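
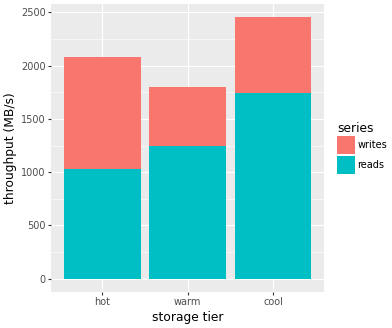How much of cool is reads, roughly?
≈ 1500

reads top ≈ 1500, bottom ≈ 0; segment ≈ 1500.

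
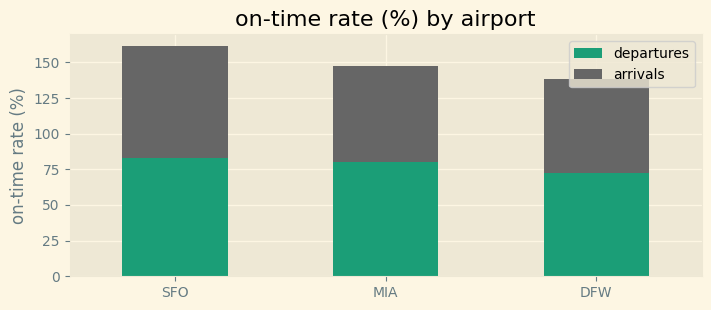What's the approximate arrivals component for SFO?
≈ 80

arrivals top ≈ 160, bottom ≈ 80; segment ≈ 80.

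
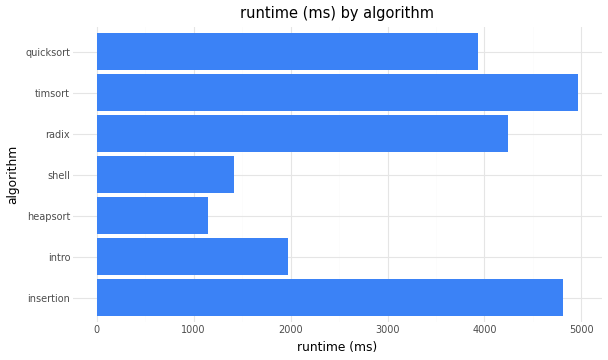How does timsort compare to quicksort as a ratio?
≈ 1.25×

timsort ≈ 5000, quicksort ≈ 4000; 5000/4000 ≈ 1.25.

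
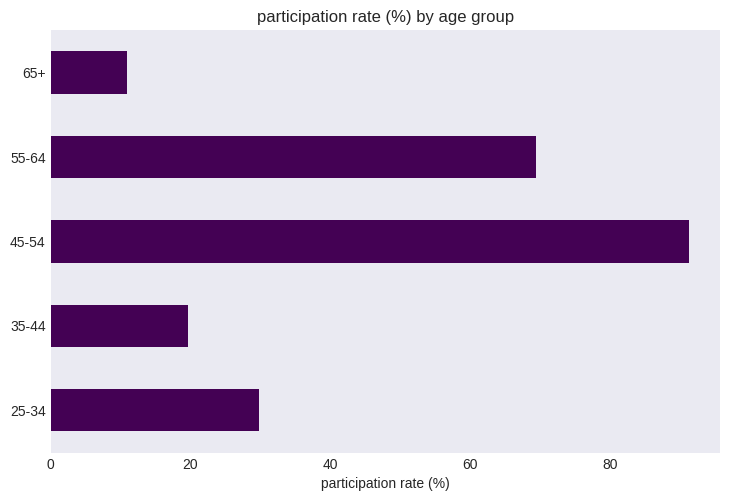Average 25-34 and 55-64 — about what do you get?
(30 + 70) / 2 ≈ 50.

≈ 50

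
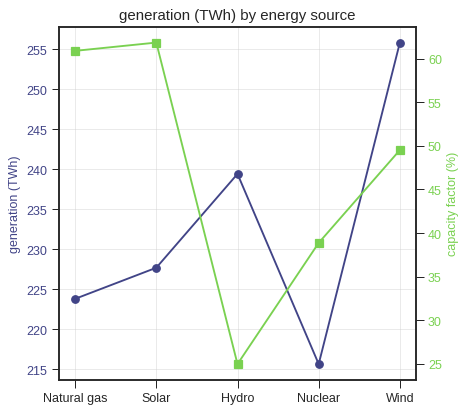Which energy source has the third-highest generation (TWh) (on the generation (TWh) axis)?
Solar

Top 4 (on the generation (TWh) axis): Wind ≈ 255, Hydro ≈ 240, Solar ≈ 230, Natural gas ≈ 225.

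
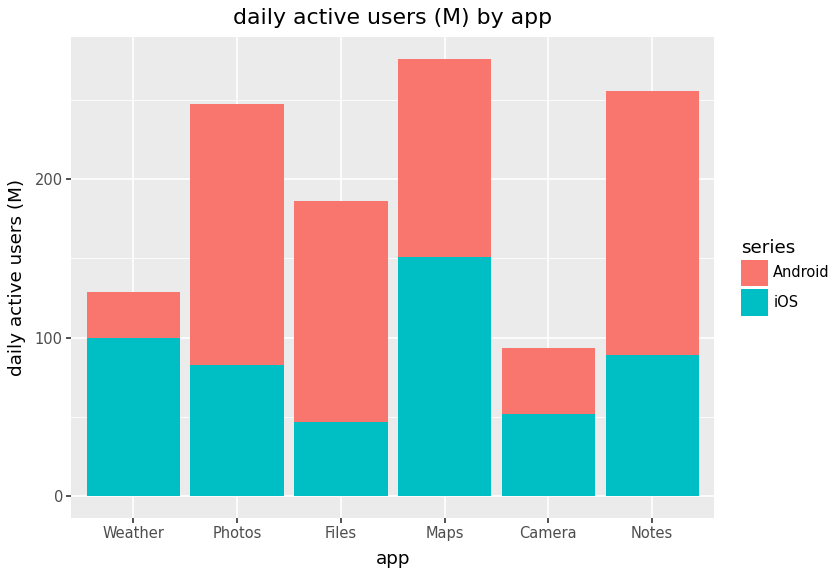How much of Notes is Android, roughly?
≈ 150

Android top ≈ 250, bottom ≈ 100; segment ≈ 150.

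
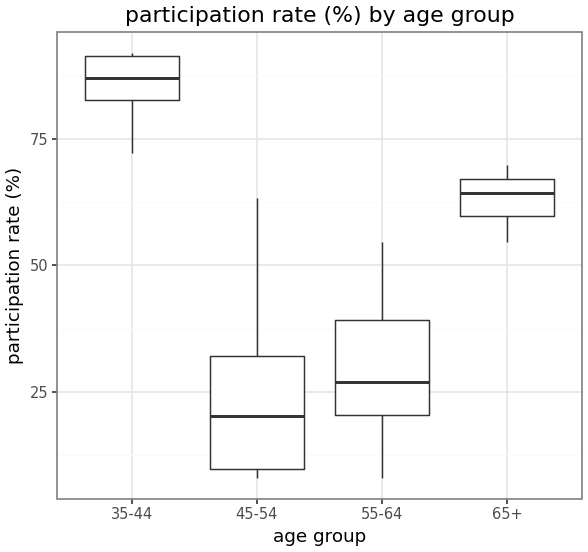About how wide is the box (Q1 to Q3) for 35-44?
≈ 10

Q3 ≈ 90, Q1 ≈ 80; IQR ≈ 10.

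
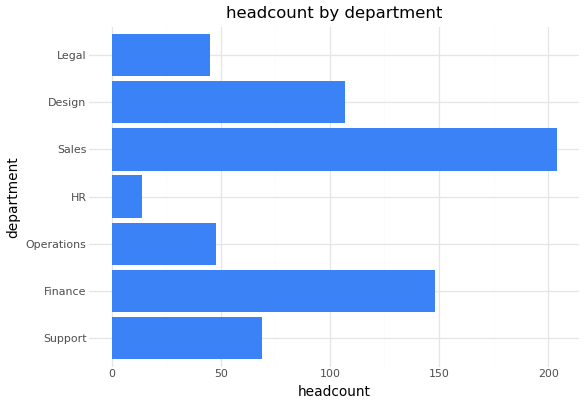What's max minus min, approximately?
≈ 180

Max Sales ≈ 200, min HR ≈ 20; range ≈ 180.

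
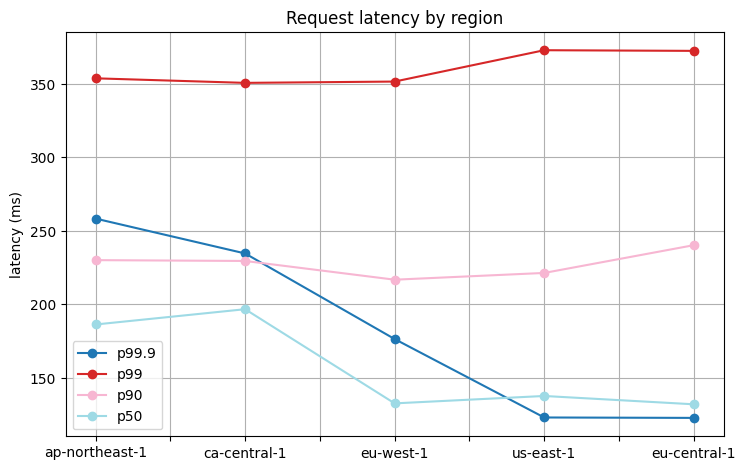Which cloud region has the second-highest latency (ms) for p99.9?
Top 3 for p99.9: ap-northeast-1 ≈ 250, ca-central-1 ≈ 225, eu-west-1 ≈ 175.

ca-central-1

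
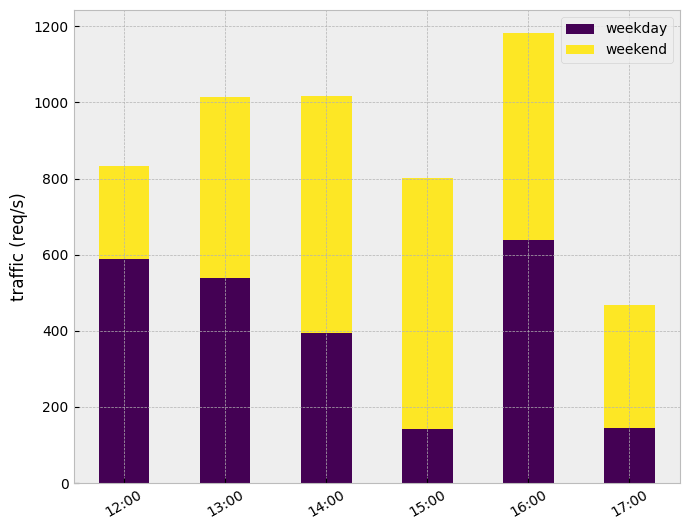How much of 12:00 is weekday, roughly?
weekday top ≈ 600, bottom ≈ 0; segment ≈ 600.

≈ 600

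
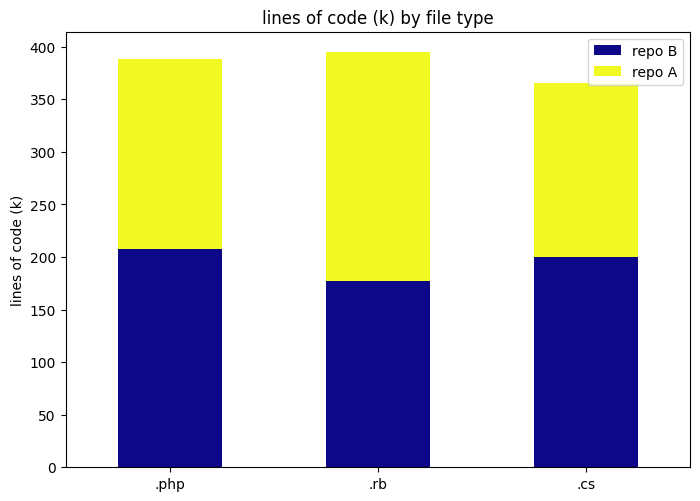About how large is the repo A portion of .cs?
≈ 150

repo A top ≈ 350, bottom ≈ 200; segment ≈ 150.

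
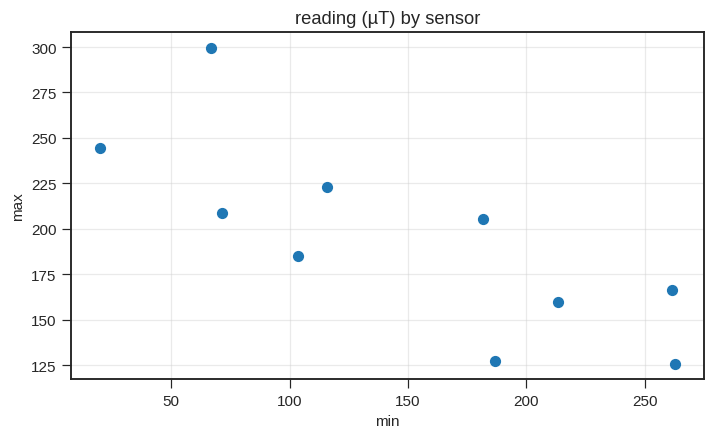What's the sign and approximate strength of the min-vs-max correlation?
Points are negatively correlated; strong (|r| ≈ 0.8).

negative, strong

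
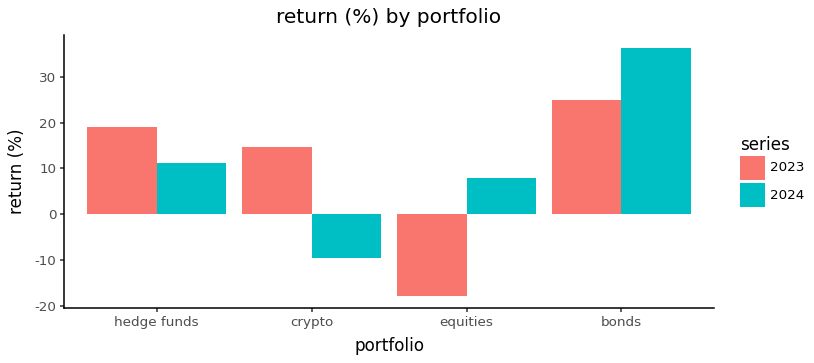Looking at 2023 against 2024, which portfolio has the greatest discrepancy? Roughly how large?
equities, ≈ 30 %

equities: 2023 ≈ -20, 2024 ≈ 10 → gap ≈ 30. Next-largest (crypto) is only ≈ 25.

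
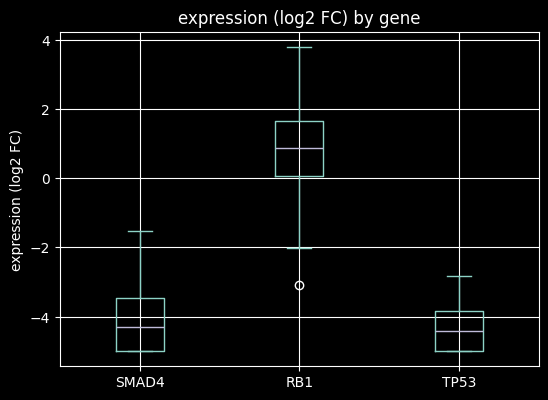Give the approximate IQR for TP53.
≈ 1.0

Q3 ≈ -4.0, Q1 ≈ -5.0; IQR ≈ 1.0.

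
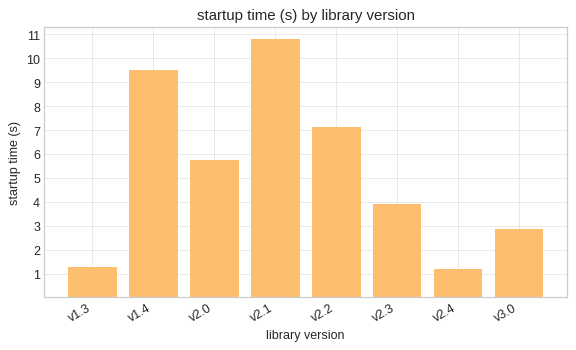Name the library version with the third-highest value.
v2.2

Top 4: v2.1 ≈ 11, v1.4 ≈ 10, v2.2 ≈ 7, v2.0 ≈ 6.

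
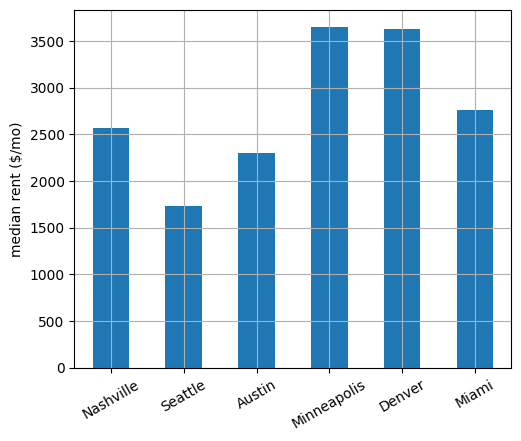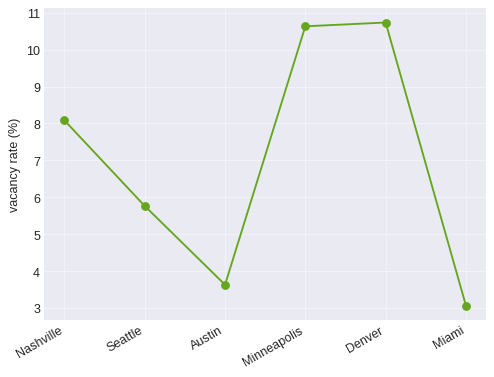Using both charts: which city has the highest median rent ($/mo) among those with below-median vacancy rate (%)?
Chart 2 median vacancy rate (%) ≈ 7; below-median cities: Seattle, Austin, Miami. Among those, Miami has the highest median rent ($/mo) (≈ 3000).

Miami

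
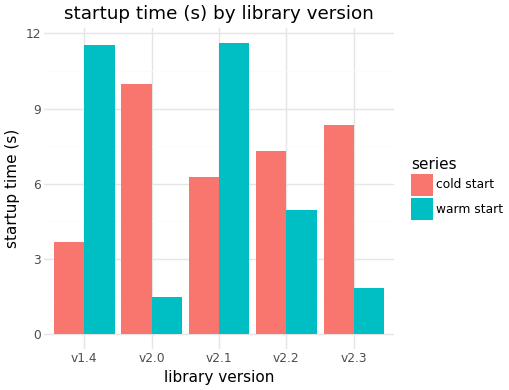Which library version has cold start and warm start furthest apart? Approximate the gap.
v2.0, ≈ 9 s

v2.0: cold start ≈ 10, warm start ≈ 1 → gap ≈ 9. Next-largest (v1.4) is only ≈ 8.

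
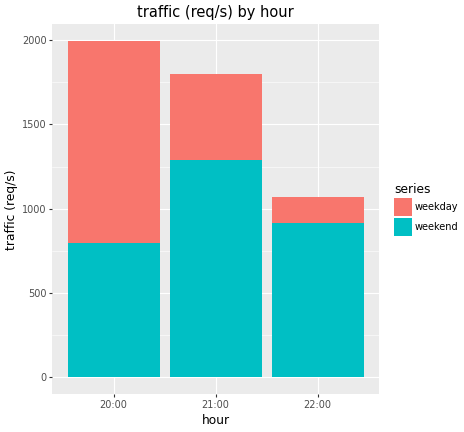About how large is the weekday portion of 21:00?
weekday top ≈ 1800, bottom ≈ 1200; segment ≈ 600.

≈ 600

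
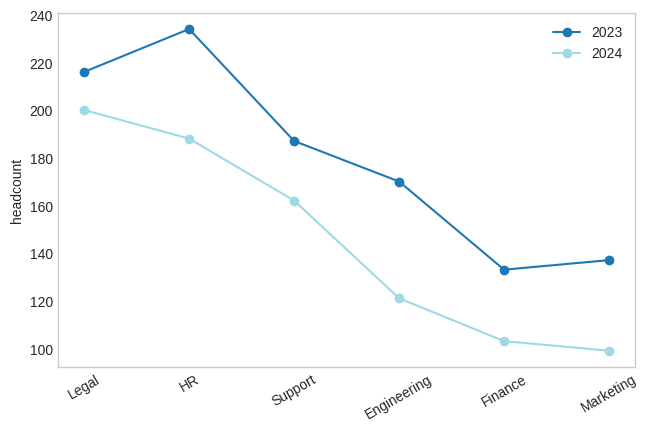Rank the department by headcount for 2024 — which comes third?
Top 4 for 2024: Legal ≈ 200, HR ≈ 180, Support ≈ 160, Engineering ≈ 120.

Support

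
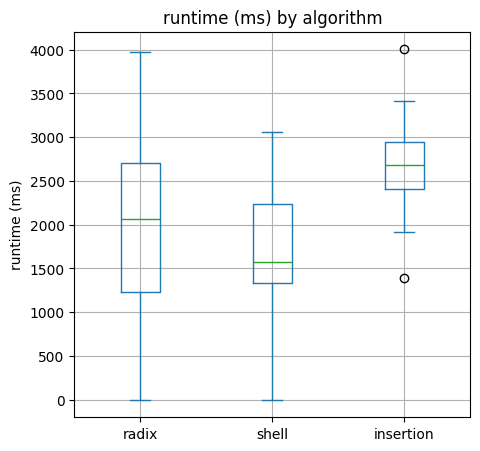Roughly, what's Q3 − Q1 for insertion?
Q3 ≈ 2900, Q1 ≈ 2400; IQR ≈ 500.

≈ 500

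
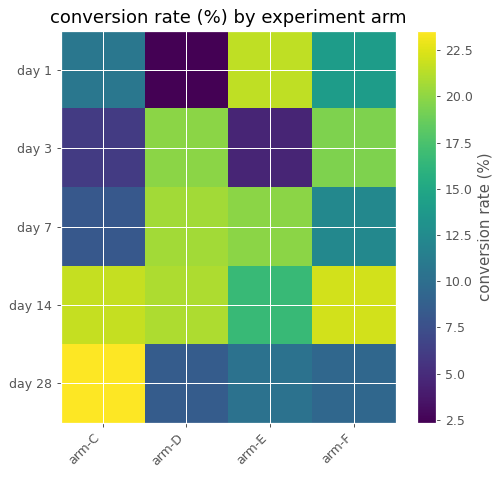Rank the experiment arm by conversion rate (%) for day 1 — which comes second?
arm-F

Top 3 for day 1: arm-E ≈ 22, arm-F ≈ 14, arm-C ≈ 10.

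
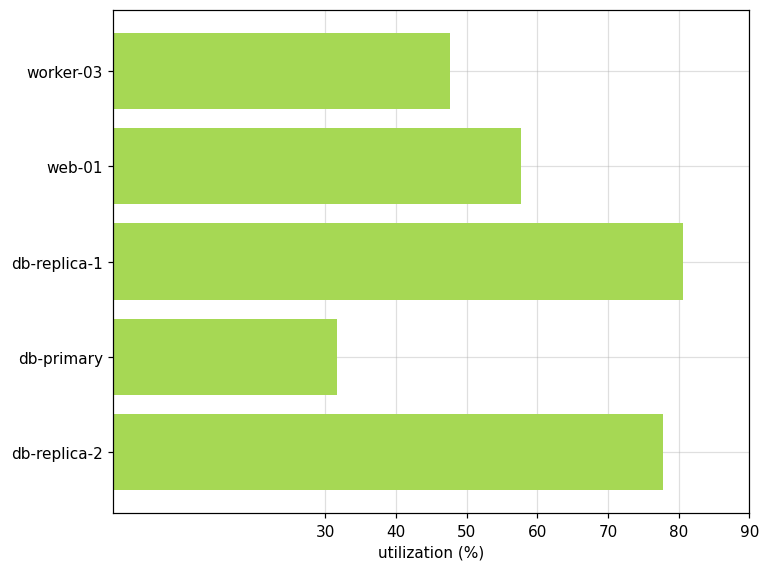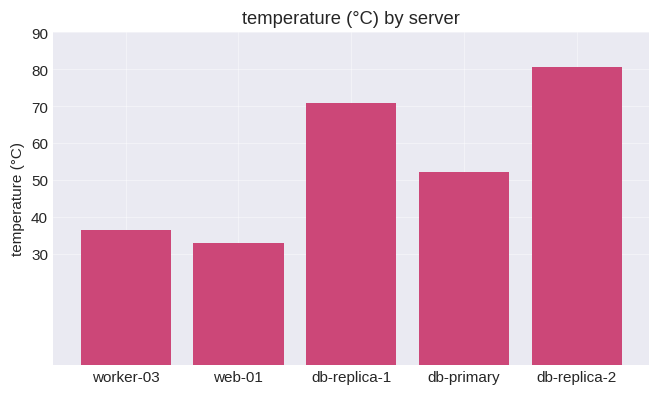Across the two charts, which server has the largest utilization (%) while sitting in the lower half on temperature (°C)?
Chart 2 median temperature (°C) ≈ 50; below-median servers: worker-03, web-01. Among those, web-01 has the highest utilization (%) (≈ 60).

web-01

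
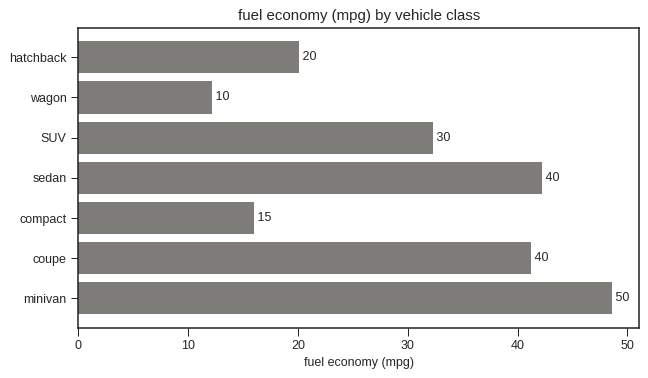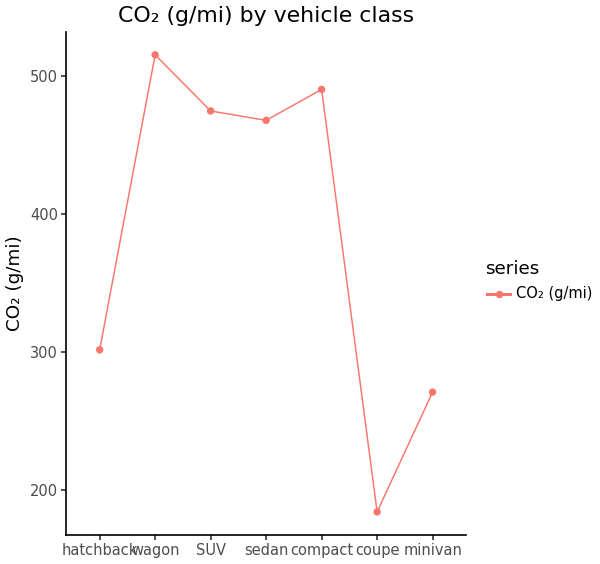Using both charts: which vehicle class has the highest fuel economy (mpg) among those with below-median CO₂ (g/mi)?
Chart 2 median CO₂ (g/mi) ≈ 450; below-median vehicle classes: hatchback, coupe, minivan. Among those, minivan has the highest fuel economy (mpg) (≈ 50).

minivan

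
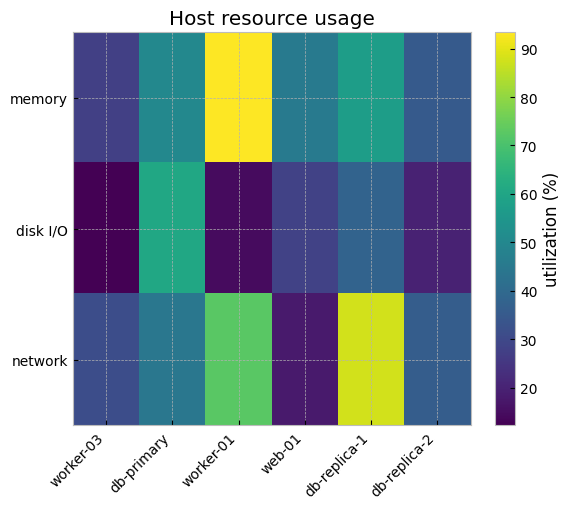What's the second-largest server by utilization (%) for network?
worker-01

Top 3 for network: db-replica-1 ≈ 90, worker-01 ≈ 70, db-primary ≈ 40.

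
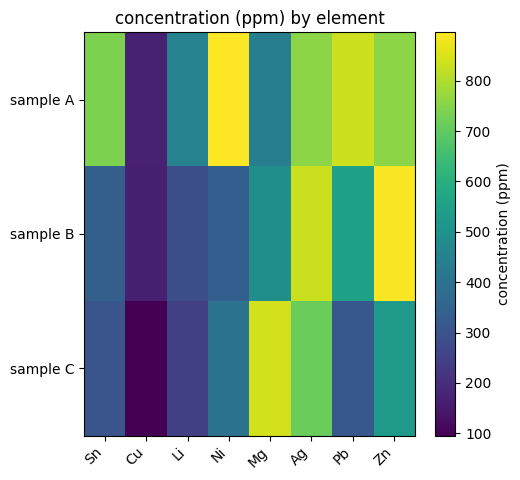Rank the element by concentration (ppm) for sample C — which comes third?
Zn

Top 4 for sample C: Mg ≈ 800, Ag ≈ 700, Zn ≈ 500, Ni ≈ 400.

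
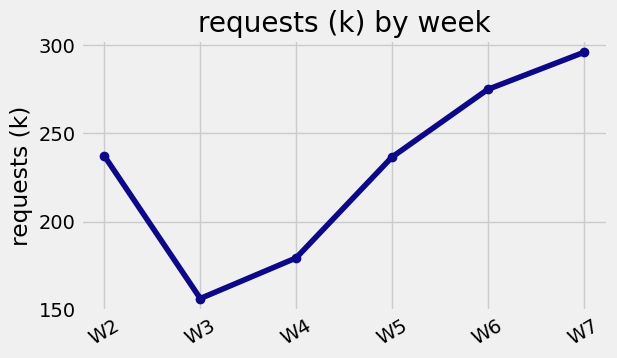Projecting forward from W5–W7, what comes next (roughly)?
Last three: 240, 280, 300 → slope ≈ 30/step → next ≈ 330.

≈ 330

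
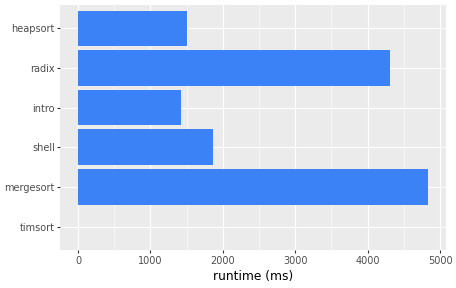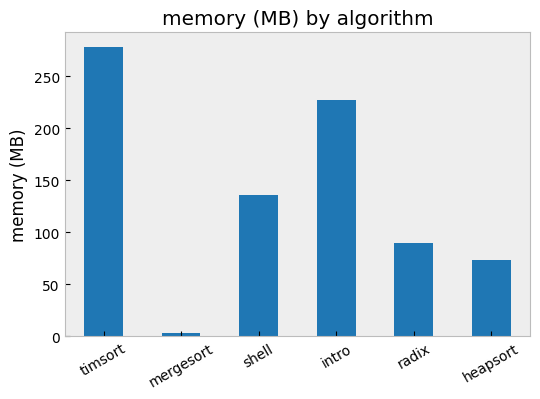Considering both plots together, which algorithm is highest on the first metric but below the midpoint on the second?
mergesort

Chart 2 median memory (MB) ≈ 100; below-median algorithms: mergesort, radix, heapsort. Among those, mergesort has the highest runtime (ms) (≈ 5000).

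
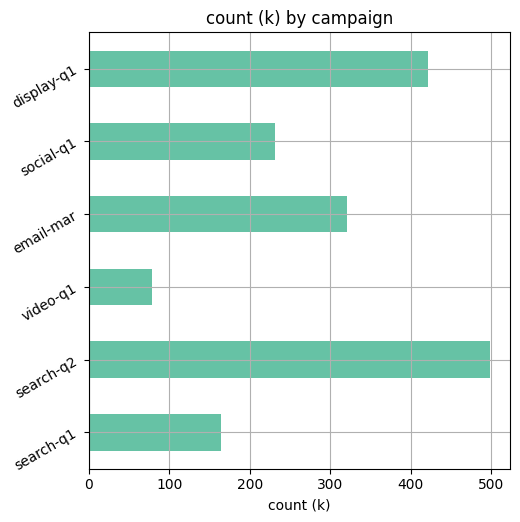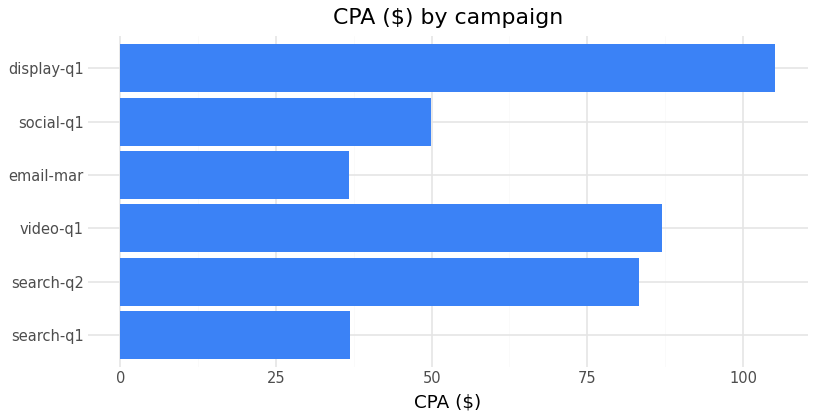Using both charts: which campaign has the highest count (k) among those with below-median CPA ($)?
email-mar

Chart 2 median CPA ($) ≈ 70; below-median campaigns: search-q1, email-mar, social-q1. Among those, email-mar has the highest count (k) (≈ 300).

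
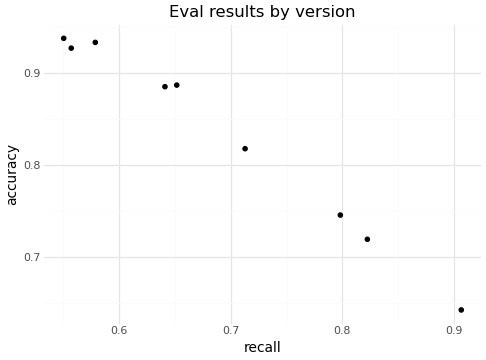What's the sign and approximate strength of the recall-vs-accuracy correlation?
negative, strong

Points are negatively correlated; strong (|r| ≈ 1.0).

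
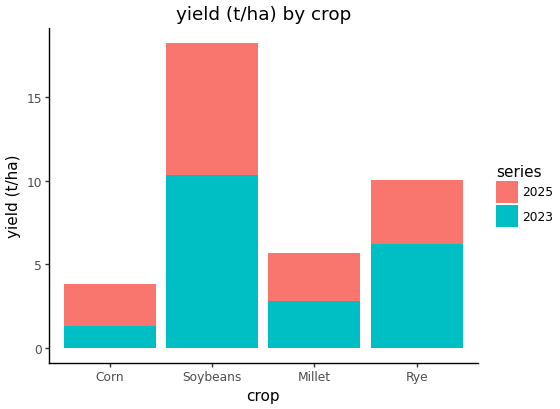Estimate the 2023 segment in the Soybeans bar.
2023 top ≈ 10, bottom ≈ 0; segment ≈ 10.

≈ 10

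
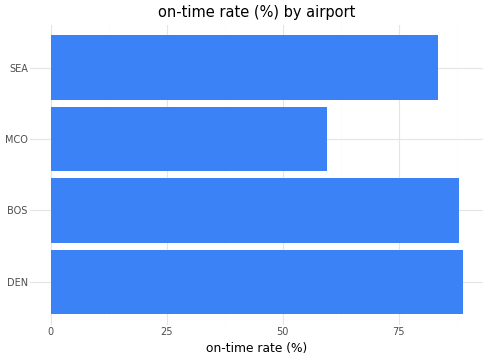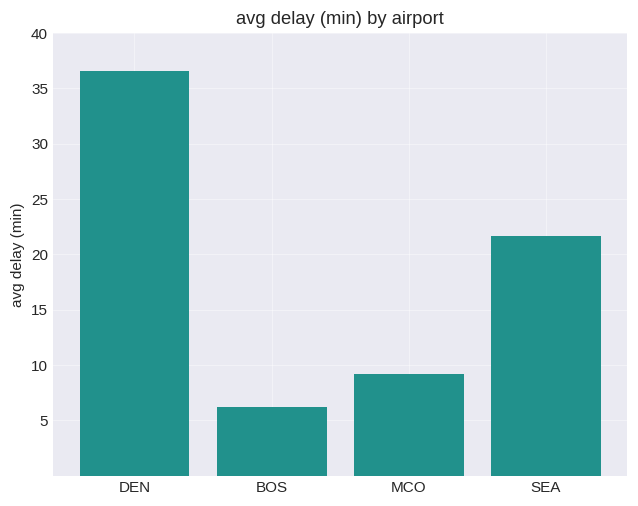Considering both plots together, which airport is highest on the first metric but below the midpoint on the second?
Chart 2 median avg delay (min) ≈ 15; below-median airports: BOS, MCO. Among those, BOS has the highest on-time rate (%) (≈ 90).

BOS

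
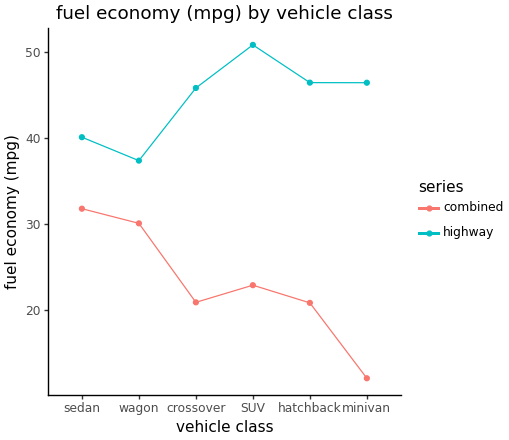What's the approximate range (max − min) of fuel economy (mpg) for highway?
Max SUV ≈ 50, min wagon ≈ 35; range ≈ 15.

≈ 15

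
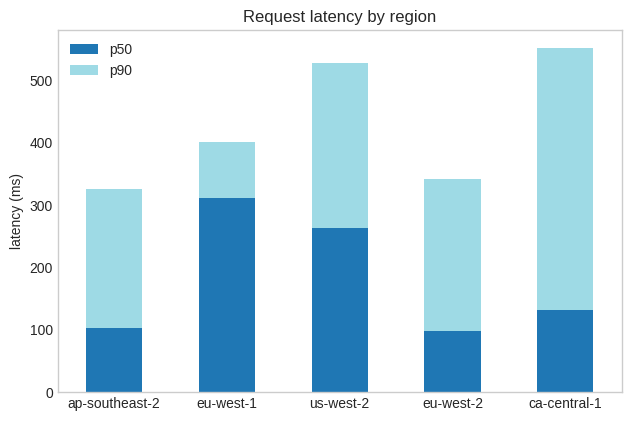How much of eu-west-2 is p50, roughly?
p50 top ≈ 100, bottom ≈ 0; segment ≈ 100.

≈ 100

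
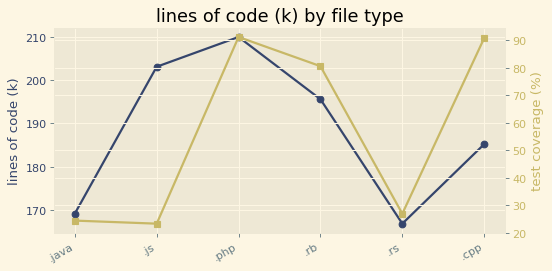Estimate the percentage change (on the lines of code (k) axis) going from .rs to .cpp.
.rs ≈ 165, .cpp ≈ 185; (185 − 165) / 165 ≈ +12.1%.

≈ +12.1%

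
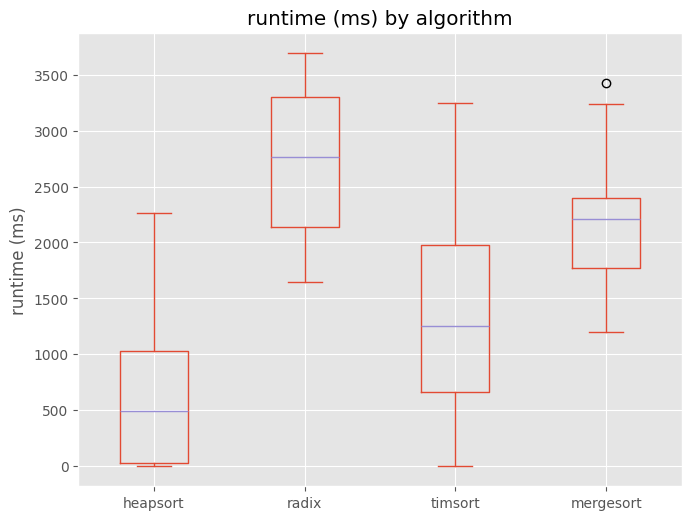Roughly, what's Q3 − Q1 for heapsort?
≈ 1000

Q3 ≈ 1000, Q1 ≈ 0; IQR ≈ 1000.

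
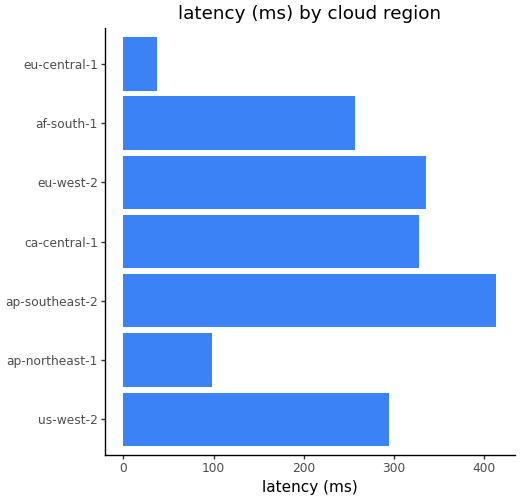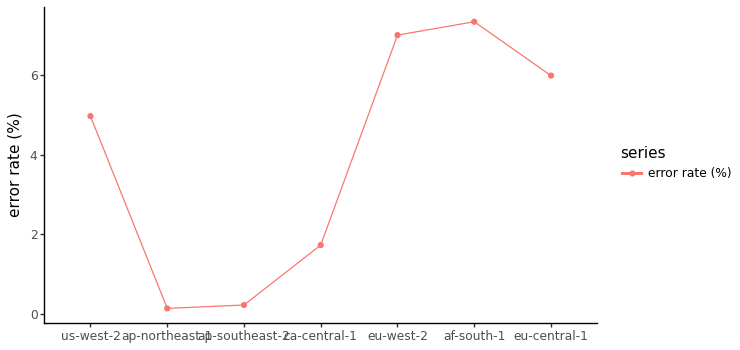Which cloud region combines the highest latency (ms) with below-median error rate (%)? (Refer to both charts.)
ap-southeast-2

Chart 2 median error rate (%) ≈ 5; below-median cloud regions: ap-northeast-1, ap-southeast-2, ca-central-1. Among those, ap-southeast-2 has the highest latency (ms) (≈ 400).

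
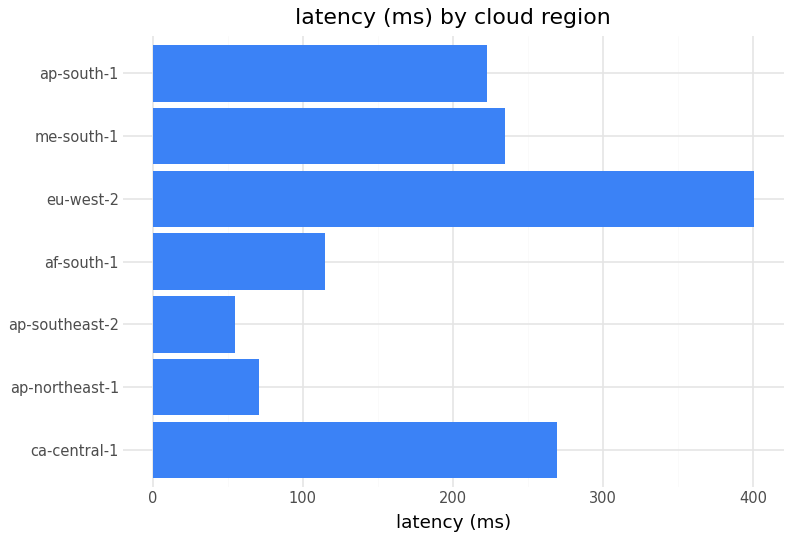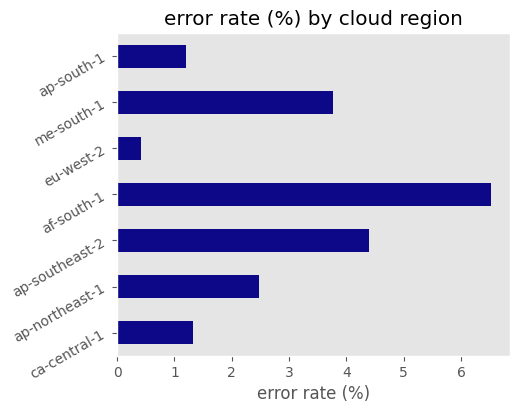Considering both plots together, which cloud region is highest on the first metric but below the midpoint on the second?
Chart 2 median error rate (%) ≈ 2; below-median cloud regions: ca-central-1, eu-west-2, ap-south-1. Among those, eu-west-2 has the highest latency (ms) (≈ 400).

eu-west-2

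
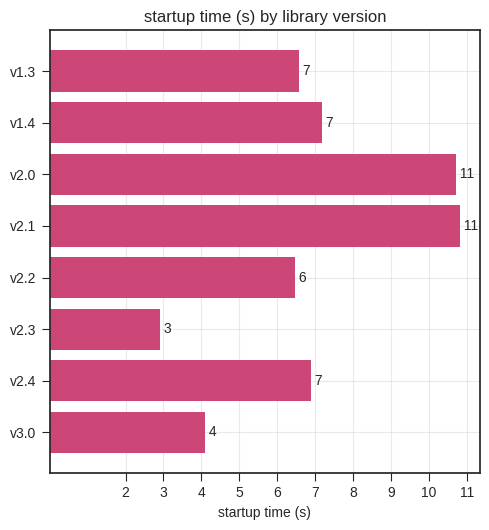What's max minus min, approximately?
≈ 8

Max v2.1 ≈ 11, min v2.3 ≈ 3; range ≈ 8.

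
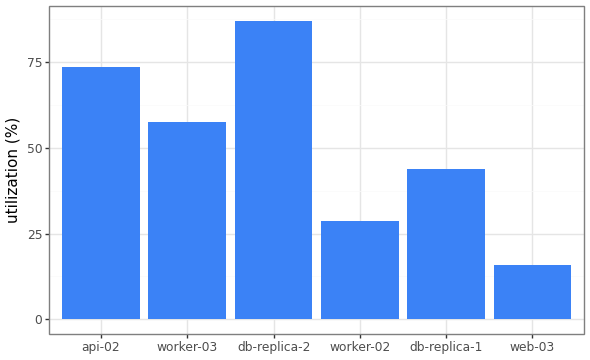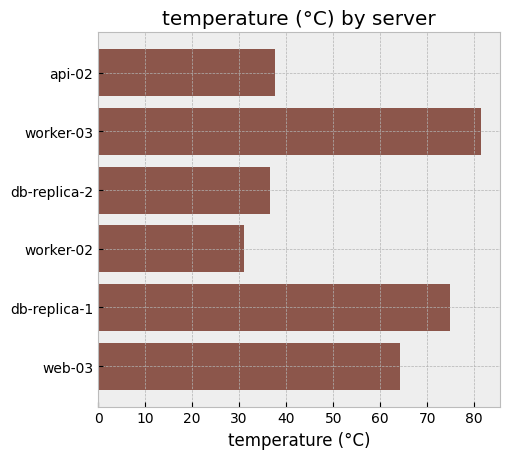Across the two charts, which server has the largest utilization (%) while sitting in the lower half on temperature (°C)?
Chart 2 median temperature (°C) ≈ 50; below-median servers: api-02, db-replica-2, worker-02. Among those, db-replica-2 has the highest utilization (%) (≈ 90).

db-replica-2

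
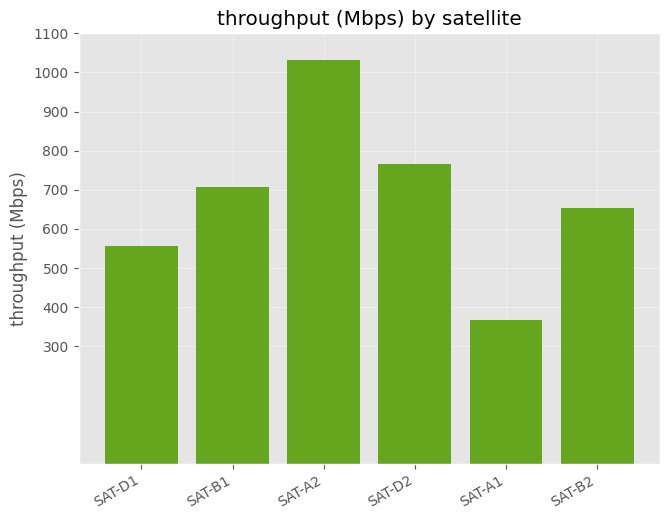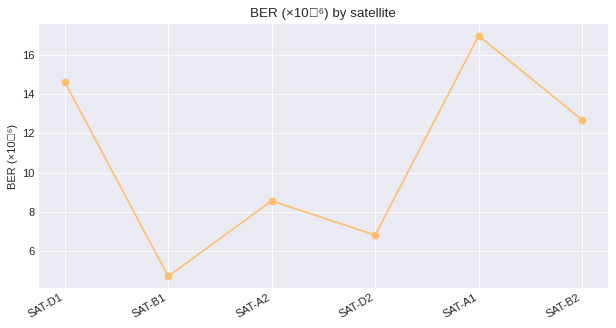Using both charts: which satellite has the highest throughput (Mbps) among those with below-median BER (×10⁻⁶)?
Chart 2 median BER (×10⁻⁶) ≈ 10; below-median satellites: SAT-B1, SAT-A2, SAT-D2. Among those, SAT-A2 has the highest throughput (Mbps) (≈ 1000).

SAT-A2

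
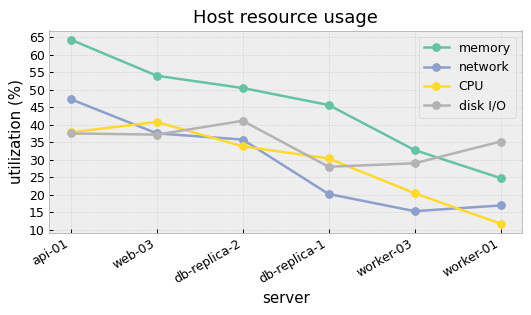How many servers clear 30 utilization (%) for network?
3

Above 30: api-01, web-03, db-replica-2.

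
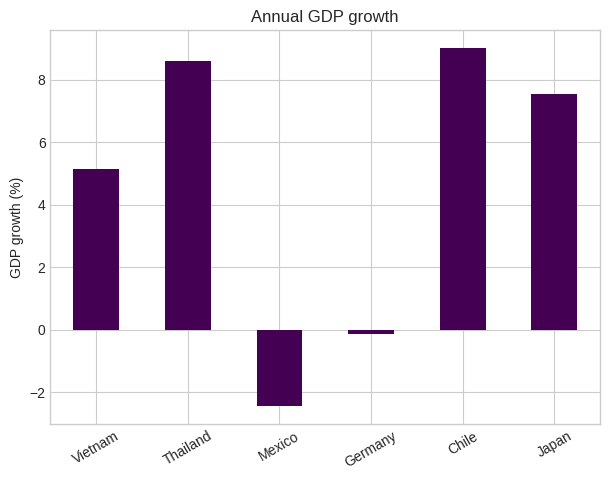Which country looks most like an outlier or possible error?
Mexico

Mexico ≈ -2; the rest sit between ≈ 0 and ≈ 9.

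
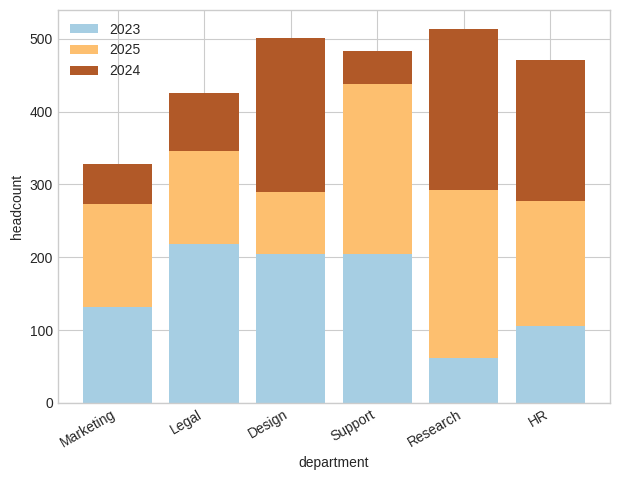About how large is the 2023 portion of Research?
≈ 50

2023 top ≈ 50, bottom ≈ 0; segment ≈ 50.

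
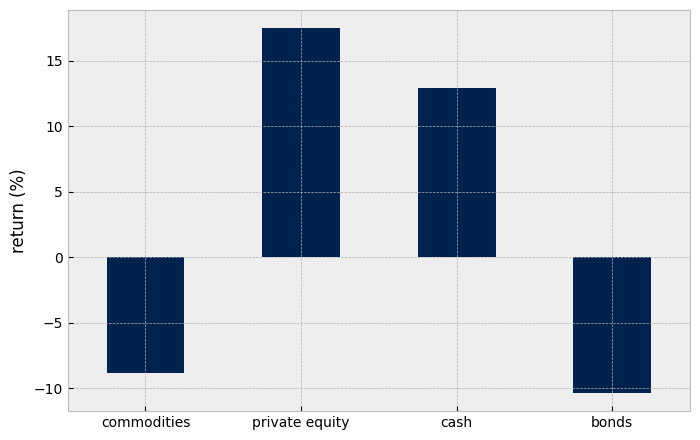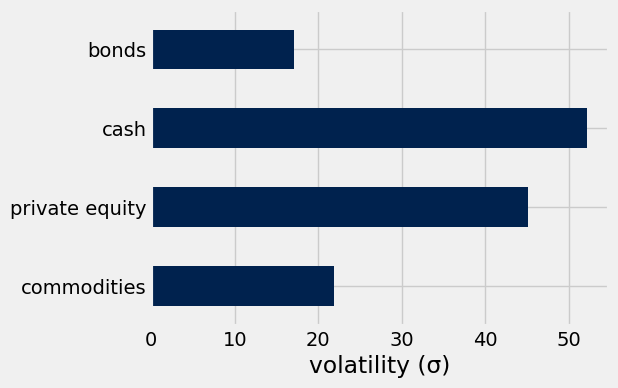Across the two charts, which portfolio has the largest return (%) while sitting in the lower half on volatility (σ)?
commodities

Chart 2 median volatility (σ) ≈ 35; below-median portfolios: commodities, bonds. Among those, commodities has the highest return (%) (≈ -8).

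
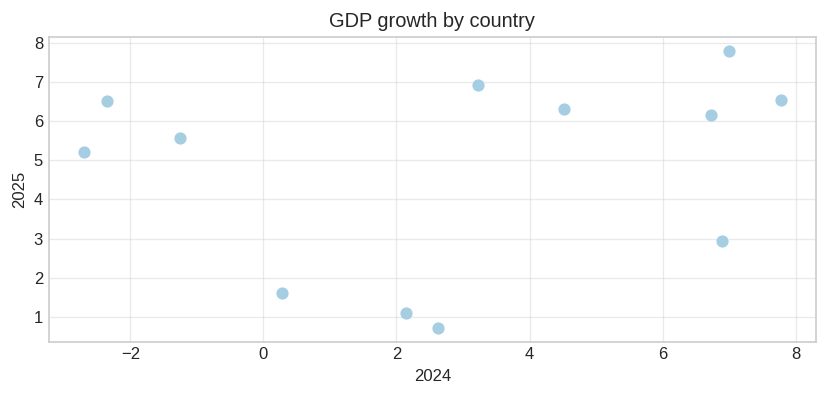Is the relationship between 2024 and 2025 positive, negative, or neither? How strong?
no clear correlation

Points are roughly uncorrelated; weak (|r| ≈ 0.2).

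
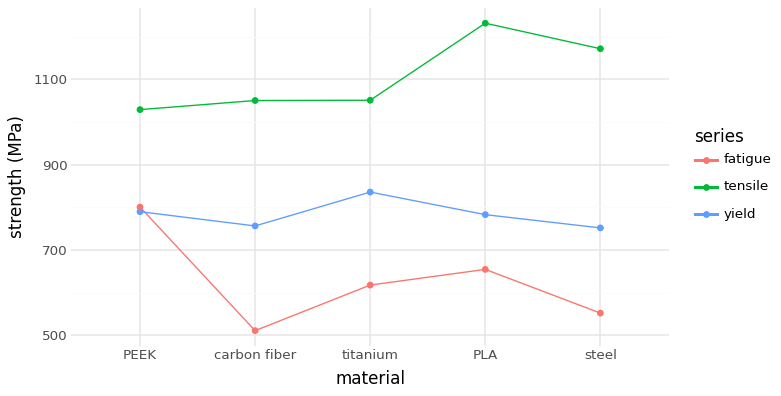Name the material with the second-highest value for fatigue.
PLA

Top 3 for fatigue: PEEK ≈ 800, PLA ≈ 700, titanium ≈ 600.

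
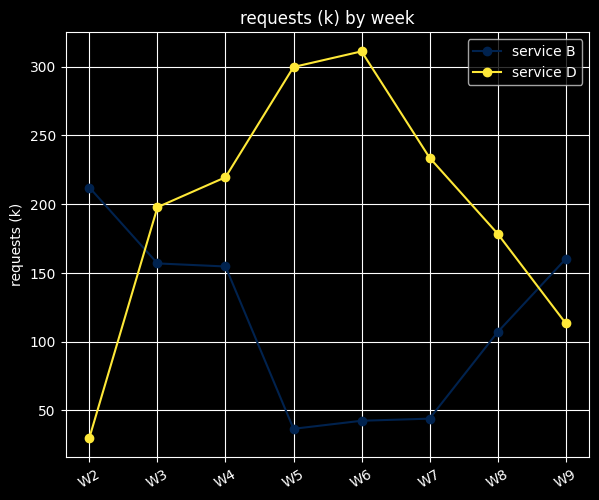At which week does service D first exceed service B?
W3

W2: service D ≈ 25 vs service B ≈ 200 (not yet); W3: service D ≈ 200 vs service B ≈ 150 (first crossover).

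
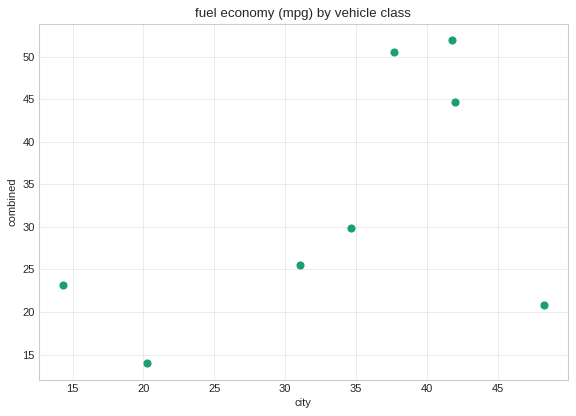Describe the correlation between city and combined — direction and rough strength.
Points are positively correlated; moderate (|r| ≈ 0.5).

positive, moderate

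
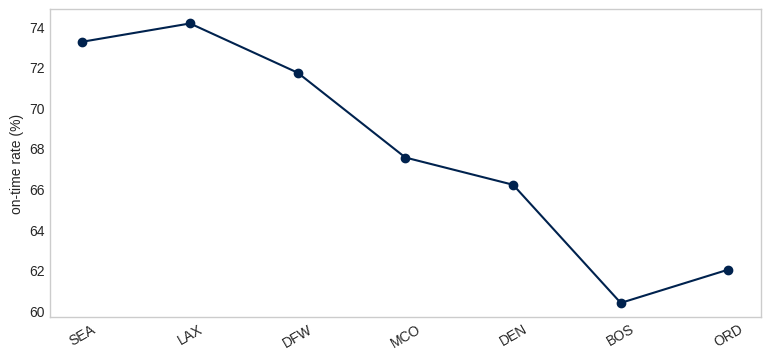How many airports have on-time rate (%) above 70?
Above 70: SEA, LAX, DFW.

3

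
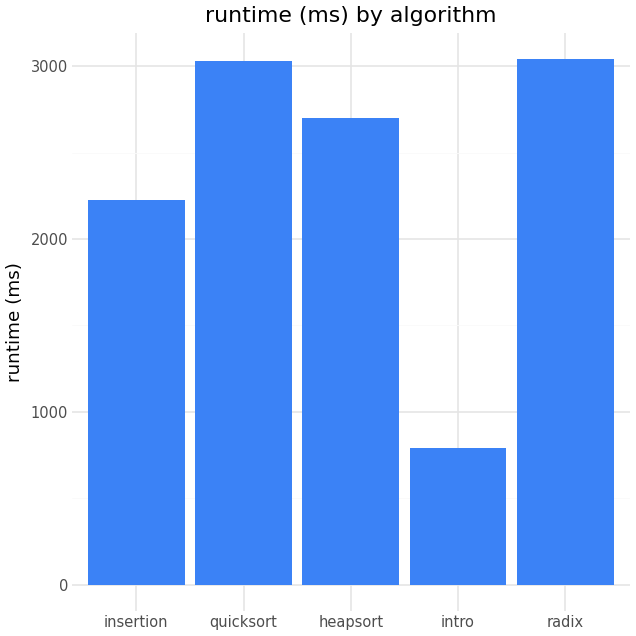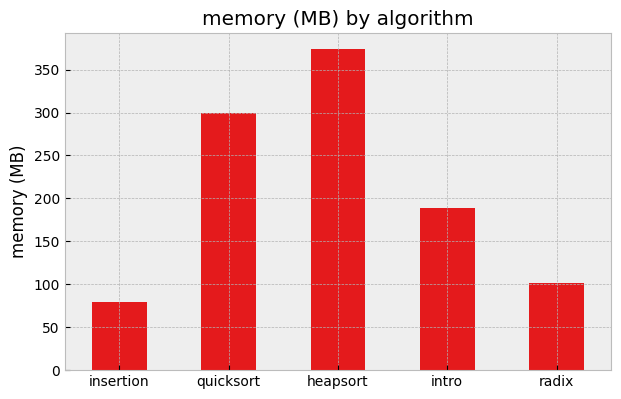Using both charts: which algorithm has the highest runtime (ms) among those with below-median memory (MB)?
Chart 2 median memory (MB) ≈ 200; below-median algorithms: insertion, radix. Among those, radix has the highest runtime (ms) (≈ 3000).

radix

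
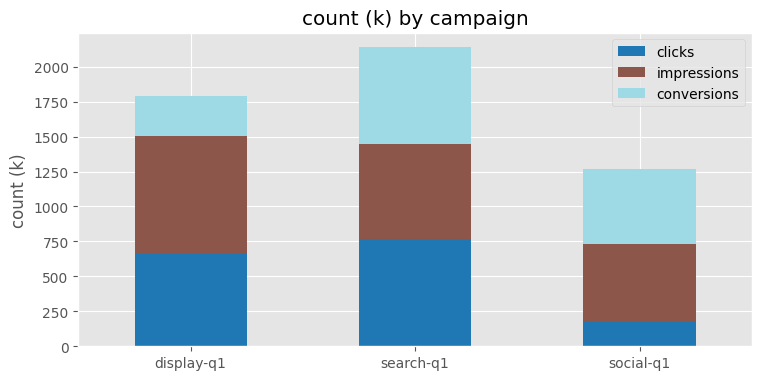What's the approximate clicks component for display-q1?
clicks top ≈ 600, bottom ≈ 0; segment ≈ 600.

≈ 600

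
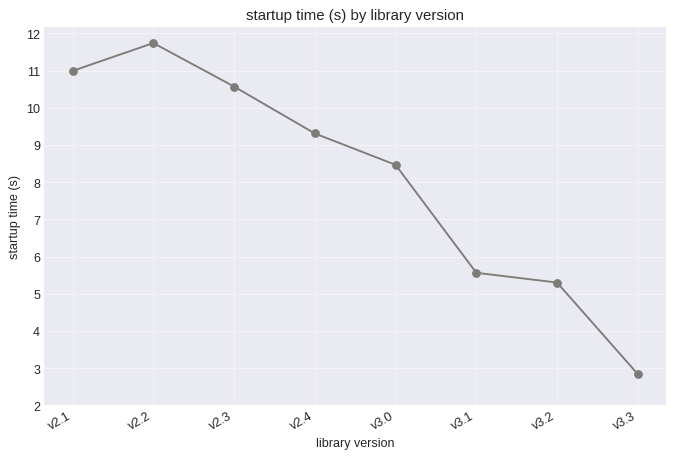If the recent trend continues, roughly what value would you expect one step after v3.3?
Last three: 6, 5, 3 → slope ≈ -1.5/step → next ≈ 1.5.

≈ 1.5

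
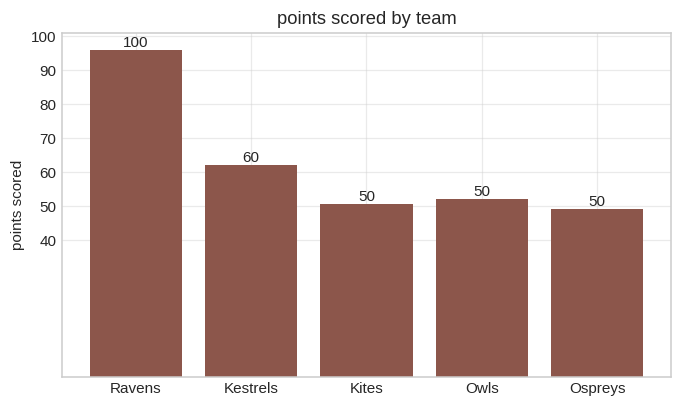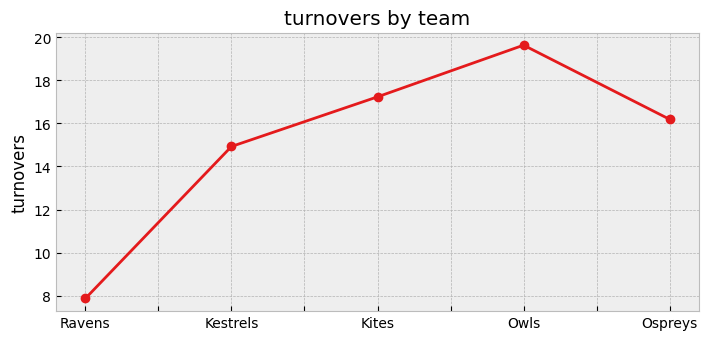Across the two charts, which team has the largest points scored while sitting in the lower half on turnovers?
Ravens

Chart 2 median turnovers ≈ 16; below-median teams: Ravens, Kestrels. Among those, Ravens has the highest points scored (≈ 100).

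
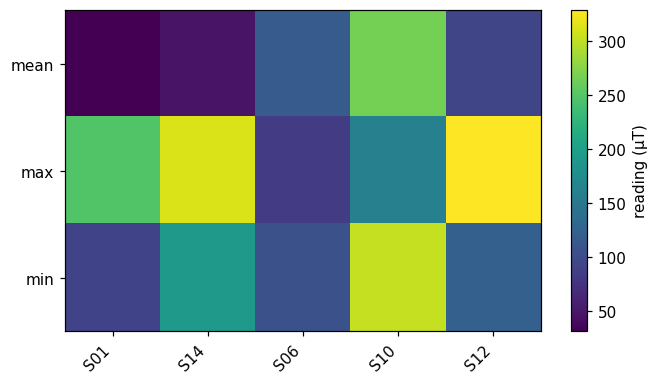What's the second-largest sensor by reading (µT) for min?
Top 3 for min: S10 ≈ 300, S14 ≈ 200, S12 ≈ 125.

S14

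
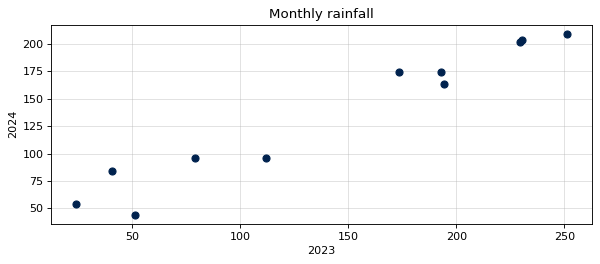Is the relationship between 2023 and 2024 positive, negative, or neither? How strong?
Points are positively correlated; strong (|r| ≈ 1.0).

positive, strong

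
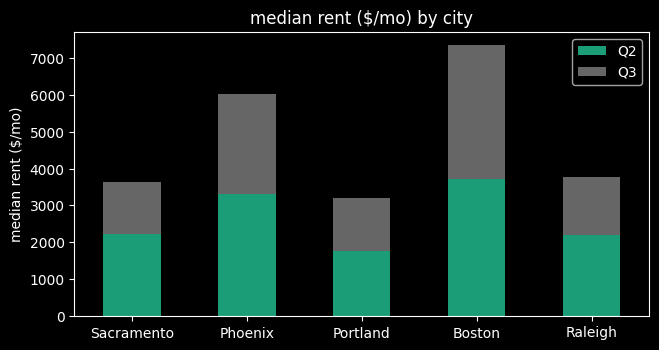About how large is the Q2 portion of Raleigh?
≈ 2000

Q2 top ≈ 2000, bottom ≈ 0; segment ≈ 2000.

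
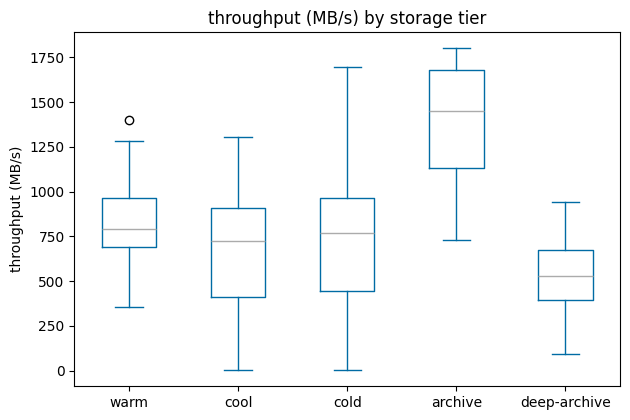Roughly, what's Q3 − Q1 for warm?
Q3 ≈ 1000, Q1 ≈ 700; IQR ≈ 300.

≈ 300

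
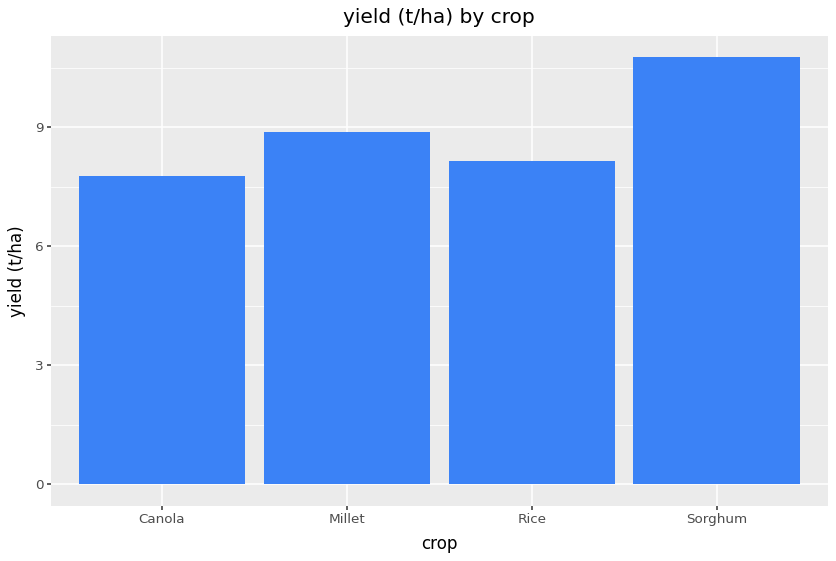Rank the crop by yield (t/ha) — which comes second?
Top 3: Sorghum ≈ 11, Millet ≈ 9, Rice ≈ 8.

Millet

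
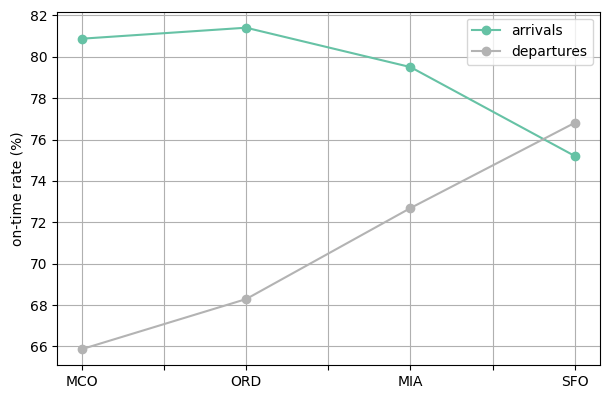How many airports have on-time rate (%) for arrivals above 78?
3

Above 78: MCO, ORD, MIA.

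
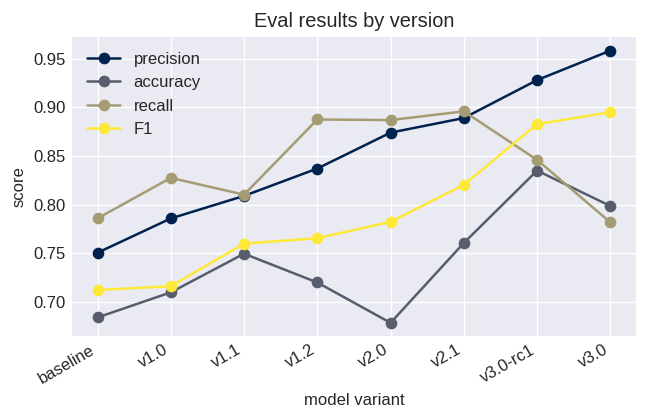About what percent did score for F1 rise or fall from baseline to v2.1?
≈ +14.3%

baseline ≈ 0.70, v2.1 ≈ 0.80; (0.80 − 0.70) / 0.70 ≈ +14.3%.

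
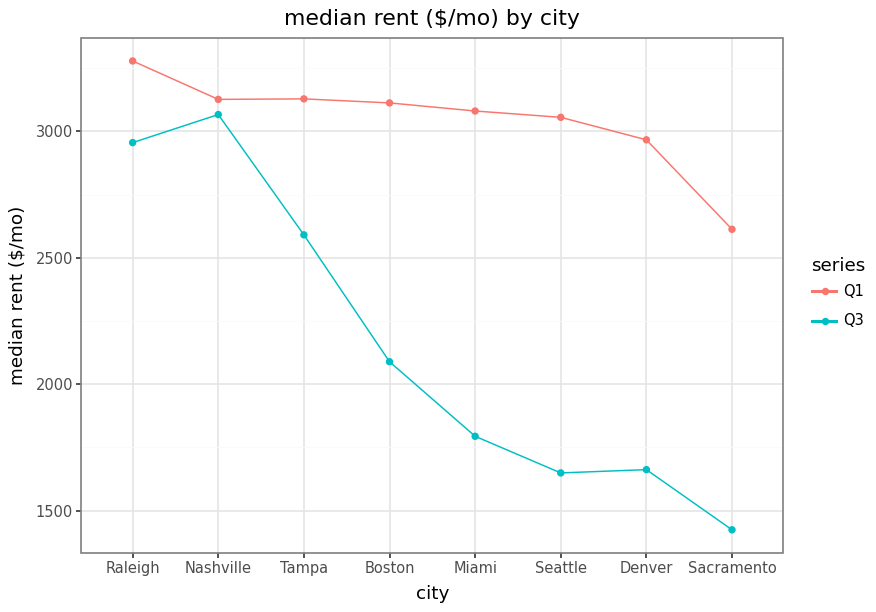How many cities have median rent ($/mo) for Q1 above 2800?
7

Above 2800: Raleigh, Nashville, Tampa, Boston, Miami, Seattle, Denver.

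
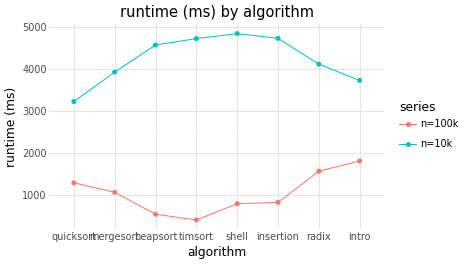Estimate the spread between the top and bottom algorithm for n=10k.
≈ 2000

Max shell ≈ 5000, min quicksort ≈ 3000; range ≈ 2000.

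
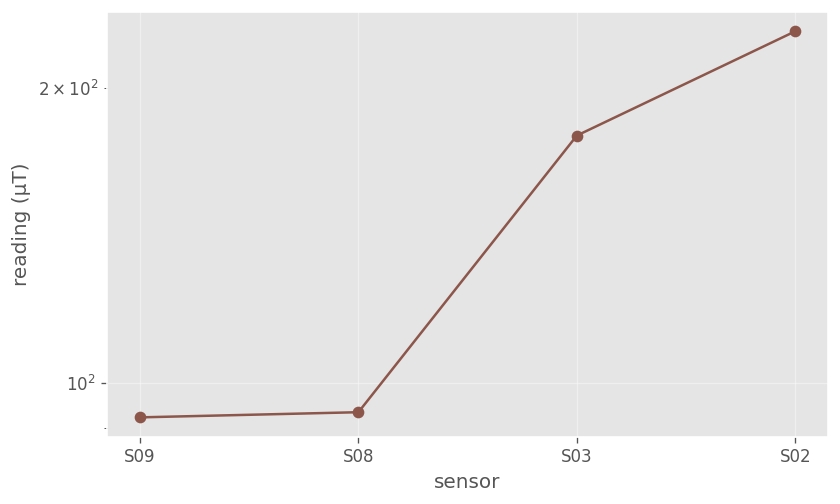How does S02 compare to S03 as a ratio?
≈ 1.22×

S02 ≈ 220, S03 ≈ 180; 220/180 ≈ 1.22.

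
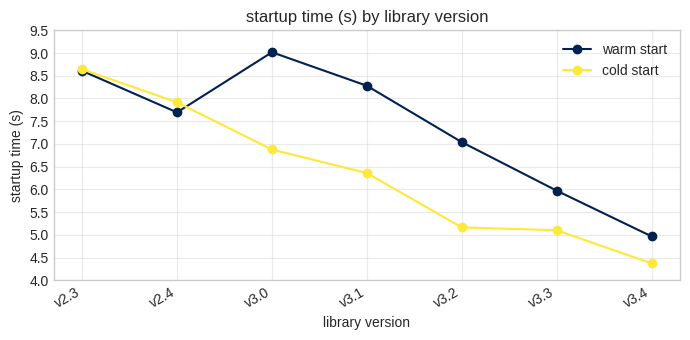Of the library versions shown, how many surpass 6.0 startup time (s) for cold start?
Above 6.0: v2.3, v2.4, v3.0, v3.1.

4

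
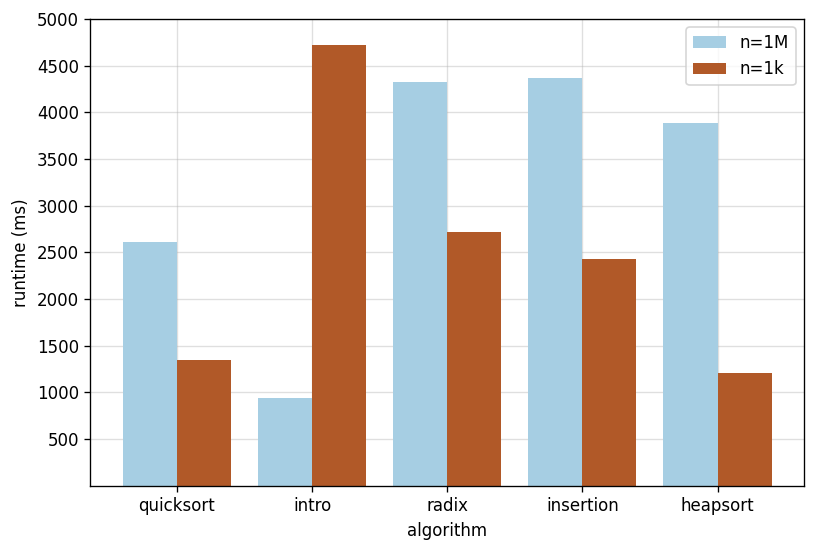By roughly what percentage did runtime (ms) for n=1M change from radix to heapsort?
radix ≈ 4500, heapsort ≈ 4000; (4000 − 4500) / 4500 ≈ -11.1%.

≈ -11.1%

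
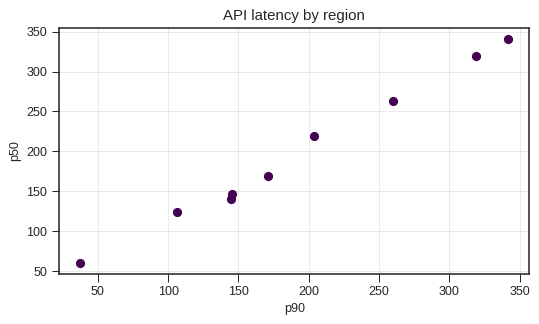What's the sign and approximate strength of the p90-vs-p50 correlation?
Points are positively correlated; strong (|r| ≈ 1.0).

positive, strong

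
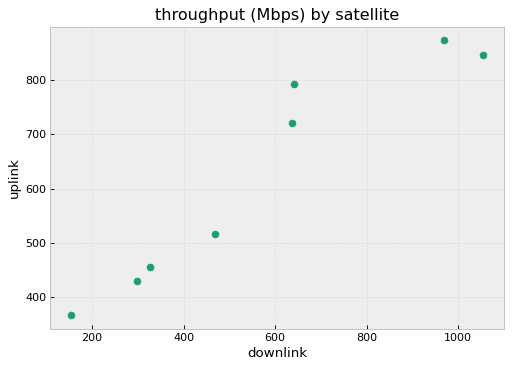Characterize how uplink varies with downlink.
positive, strong

Points are positively correlated; strong (|r| ≈ 1.0).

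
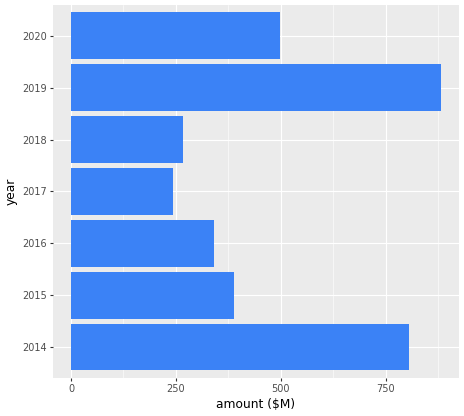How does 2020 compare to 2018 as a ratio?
≈ 1.67×

2020 ≈ 500, 2018 ≈ 300; 500/300 ≈ 1.67.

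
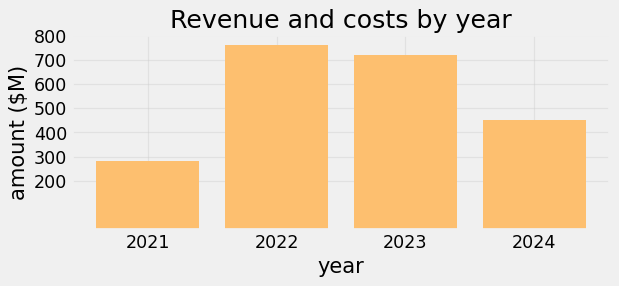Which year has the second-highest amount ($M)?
Top 3: 2022 ≈ 800, 2023 ≈ 700, 2024 ≈ 500.

2023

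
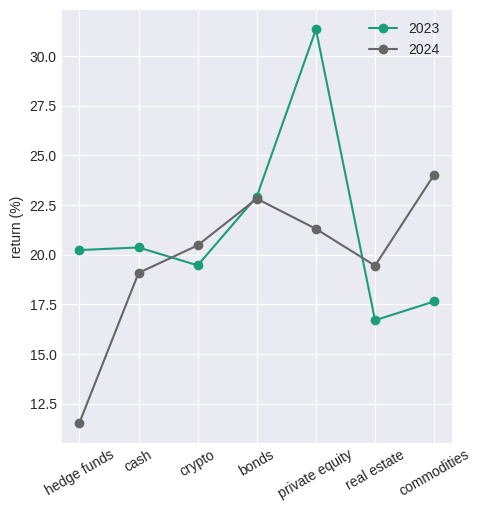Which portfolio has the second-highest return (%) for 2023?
Top 3 for 2023: private equity ≈ 32, bonds ≈ 22, cash ≈ 20.

bonds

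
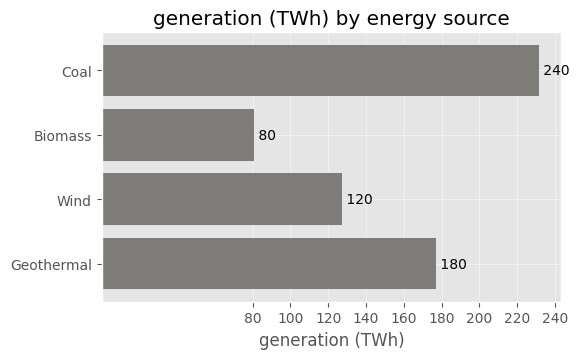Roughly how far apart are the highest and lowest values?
≈ 160

Max Coal ≈ 240, min Biomass ≈ 80; range ≈ 160.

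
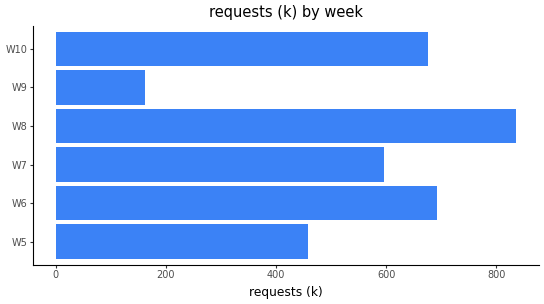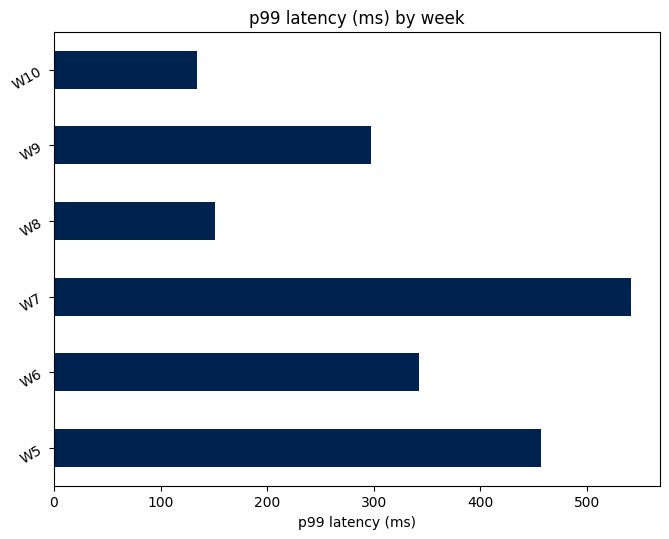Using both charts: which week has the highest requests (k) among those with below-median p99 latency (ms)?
W8

Chart 2 median p99 latency (ms) ≈ 300; below-median weeks: W8, W9, W10. Among those, W8 has the highest requests (k) (≈ 800).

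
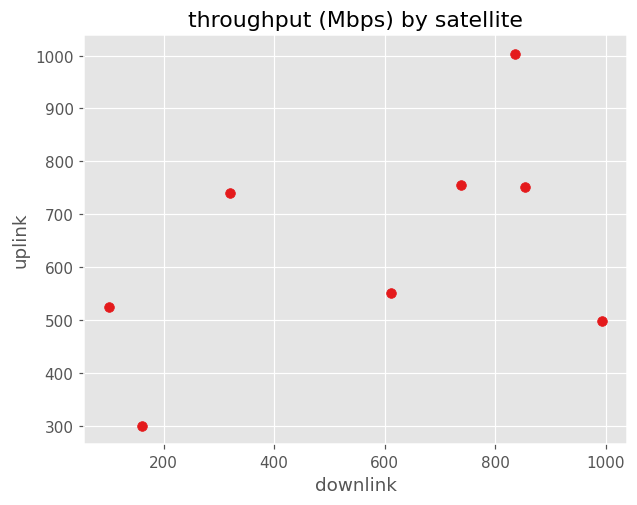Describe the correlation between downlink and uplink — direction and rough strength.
Points are positively correlated; moderate (|r| ≈ 0.5).

positive, moderate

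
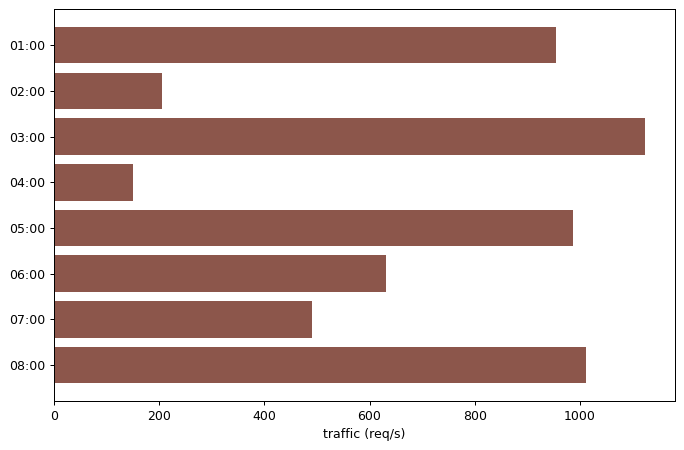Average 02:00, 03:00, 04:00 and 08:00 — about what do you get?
≈ 600

(200 + 1100 + 100 + 1000) / 4 ≈ 600.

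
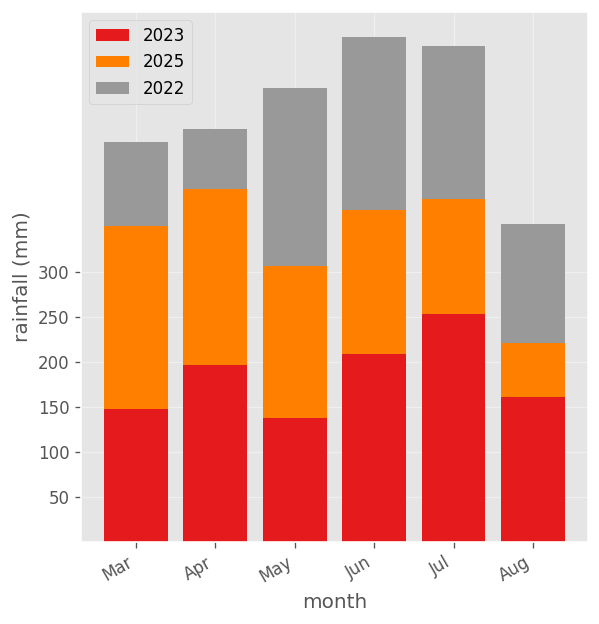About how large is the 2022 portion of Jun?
≈ 200

2022 top ≈ 550, bottom ≈ 350; segment ≈ 200.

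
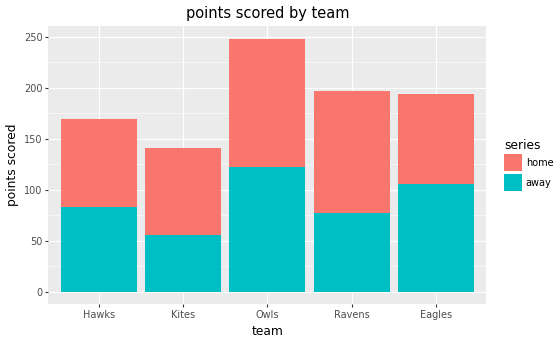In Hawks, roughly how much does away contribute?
≈ 75

away top ≈ 75, bottom ≈ 0; segment ≈ 75.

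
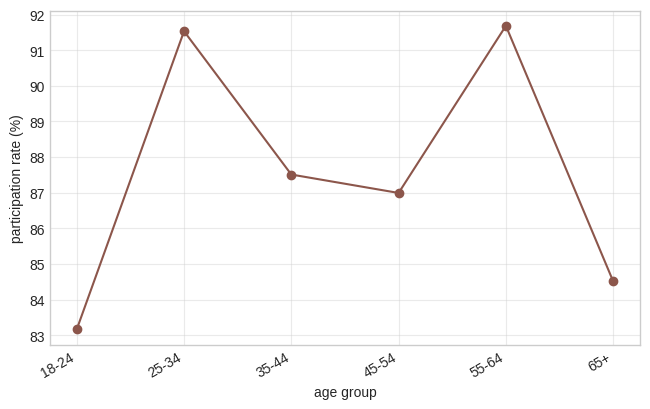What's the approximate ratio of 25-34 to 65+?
≈ 1.08×

25-34 ≈ 92, 65+ ≈ 85; 92/85 ≈ 1.08.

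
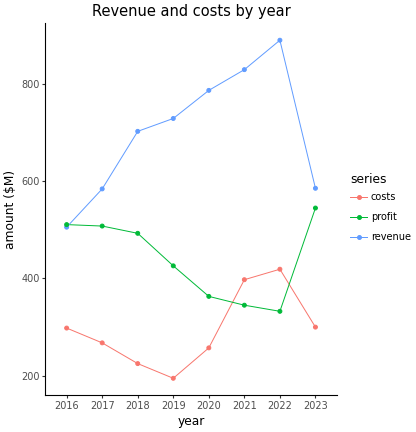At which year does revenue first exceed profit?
2017

2016: revenue ≈ 500 vs profit ≈ 500 (not yet); 2017: revenue ≈ 600 vs profit ≈ 500 (first crossover).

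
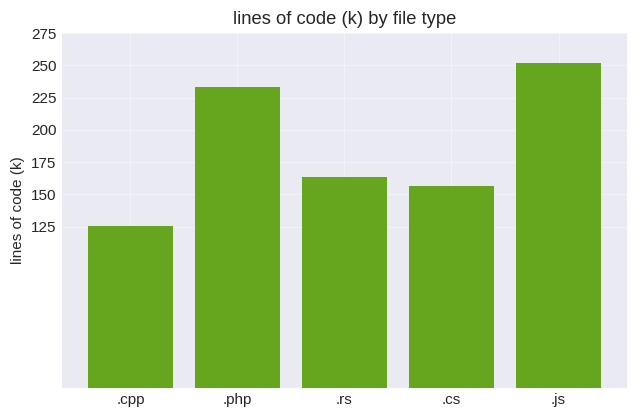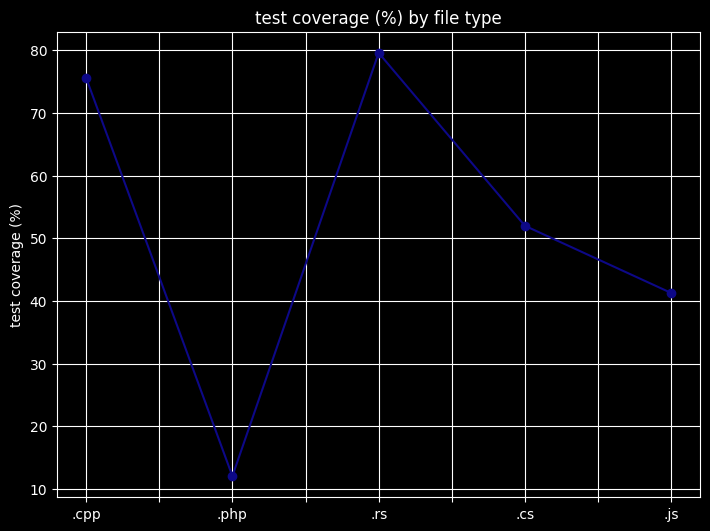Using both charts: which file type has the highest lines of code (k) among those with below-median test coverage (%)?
.js

Chart 2 median test coverage (%) ≈ 50; below-median file types: .php, .js. Among those, .js has the highest lines of code (k) (≈ 250).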